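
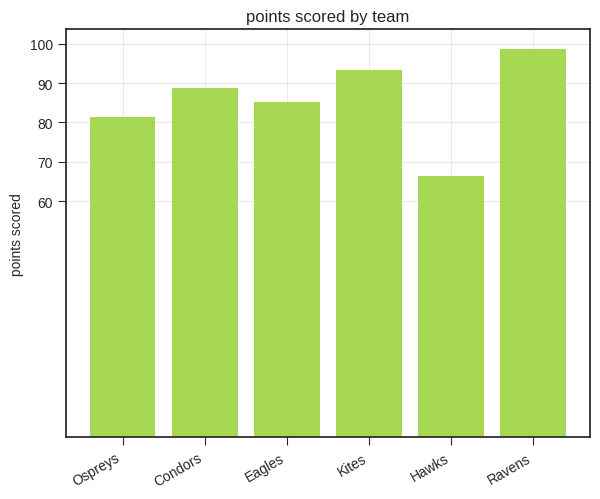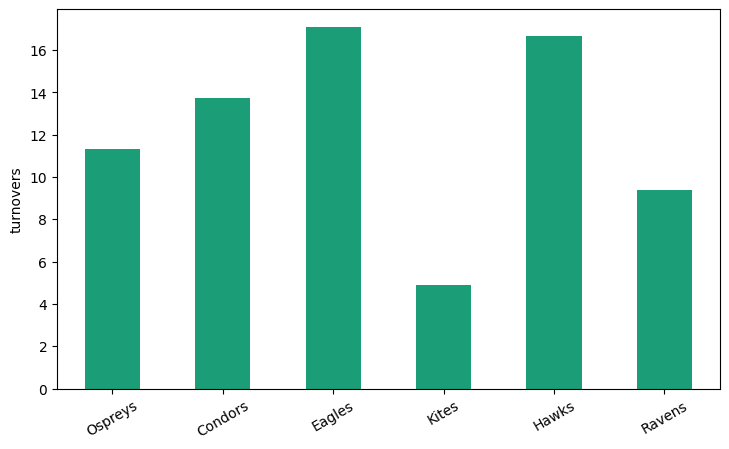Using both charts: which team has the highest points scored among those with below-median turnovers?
Chart 2 median turnovers ≈ 12; below-median teams: Ospreys, Kites, Ravens. Among those, Ravens has the highest points scored (≈ 100).

Ravens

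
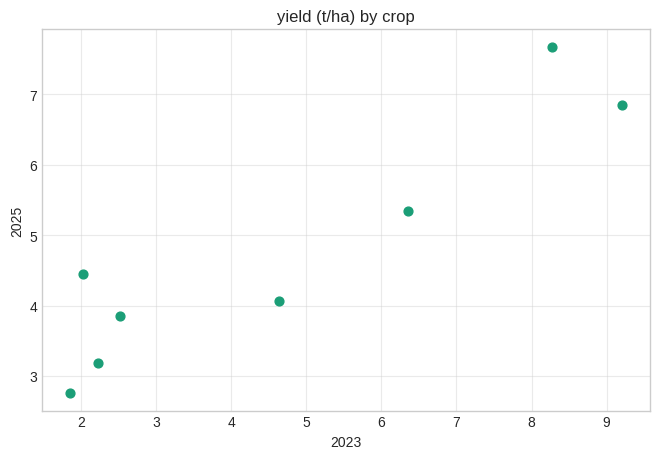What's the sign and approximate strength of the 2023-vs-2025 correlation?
Points are positively correlated; strong (|r| ≈ 0.9).

positive, strong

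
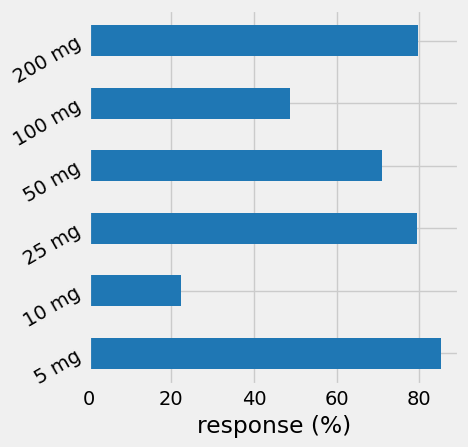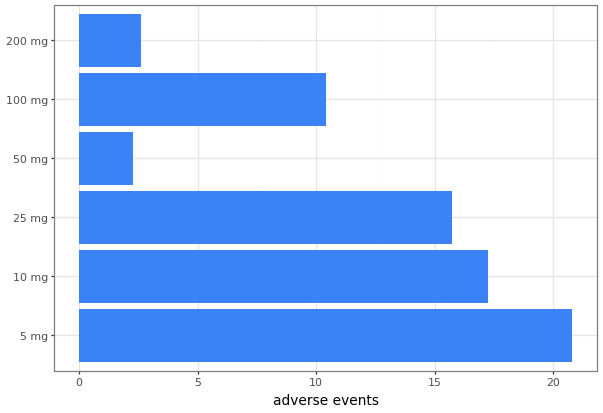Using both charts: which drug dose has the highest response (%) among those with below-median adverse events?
Chart 2 median adverse events ≈ 14; below-median drug doses: 50 mg, 100 mg, 200 mg. Among those, 200 mg has the highest response (%) (≈ 80).

200 mg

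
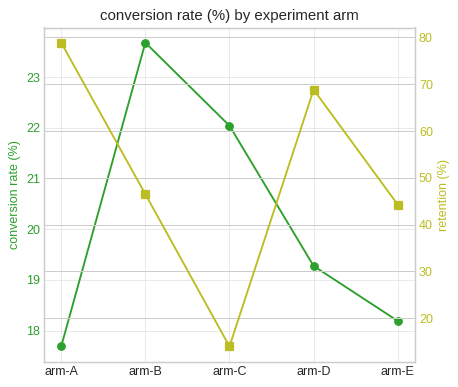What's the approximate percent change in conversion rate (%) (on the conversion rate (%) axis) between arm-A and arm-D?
arm-A ≈ 17.5, arm-D ≈ 19.5; (19.5 − 17.5) / 17.5 ≈ +11.4%.

≈ +11.4%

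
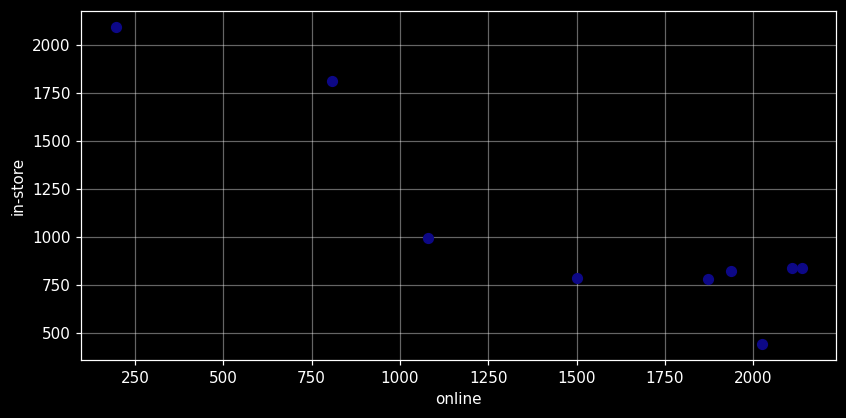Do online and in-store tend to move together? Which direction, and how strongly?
Points are negatively correlated; strong (|r| ≈ 0.9).

negative, strong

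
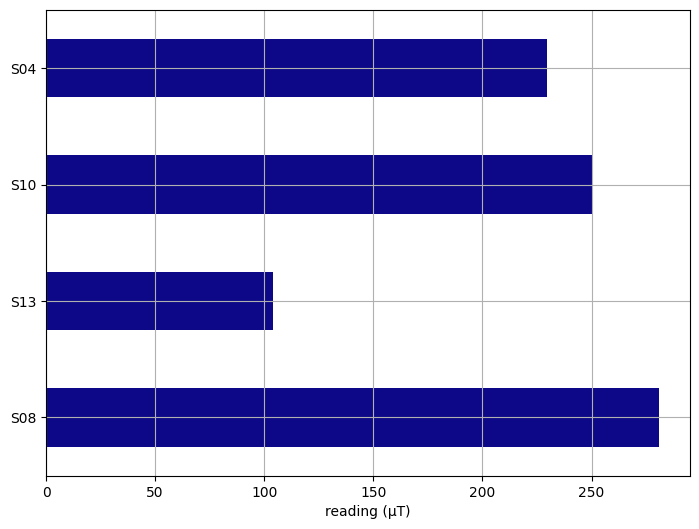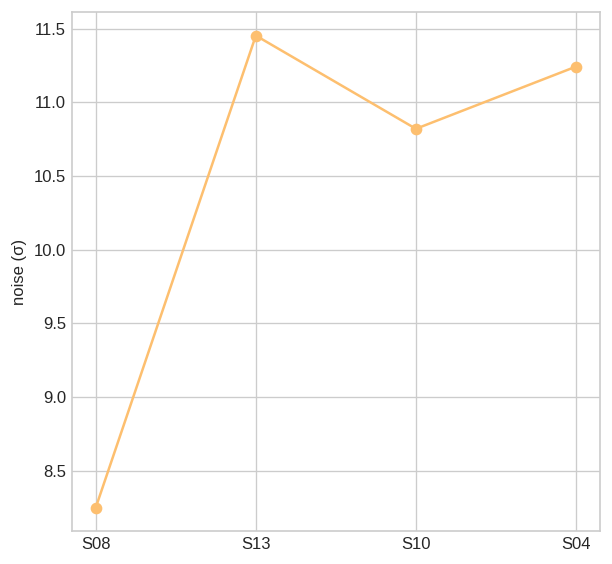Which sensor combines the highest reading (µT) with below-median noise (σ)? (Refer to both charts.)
Chart 2 median noise (σ) ≈ 12; below-median sensors: S08, S10. Among those, S08 has the highest reading (µT) (≈ 300).

S08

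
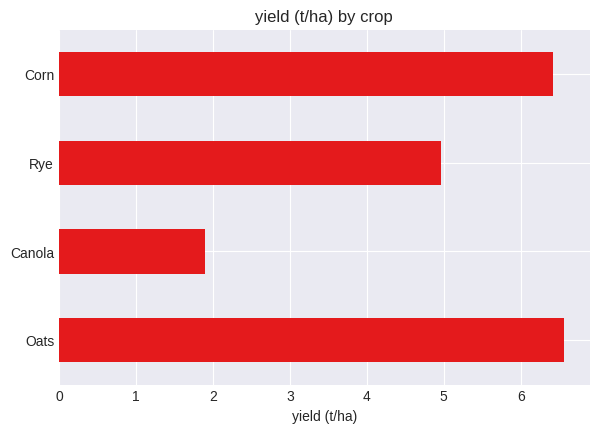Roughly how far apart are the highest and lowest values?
Max Oats ≈ 7, min Canola ≈ 2; range ≈ 5.

≈ 5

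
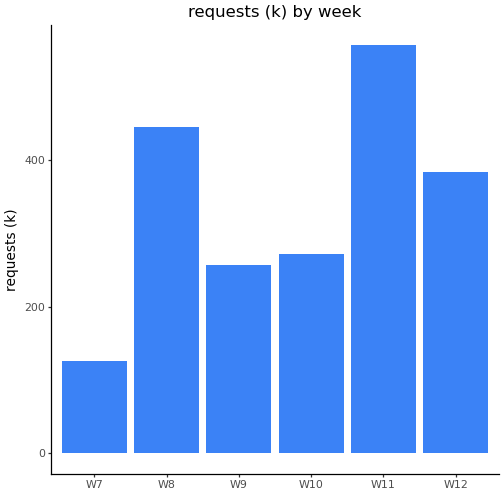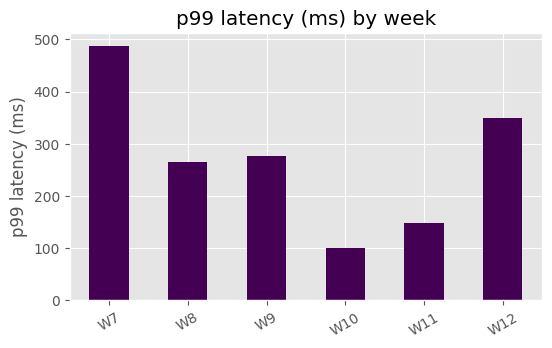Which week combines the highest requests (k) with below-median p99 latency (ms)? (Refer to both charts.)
W11

Chart 2 median p99 latency (ms) ≈ 250; below-median weeks: W8, W10, W11. Among those, W11 has the highest requests (k) (≈ 600).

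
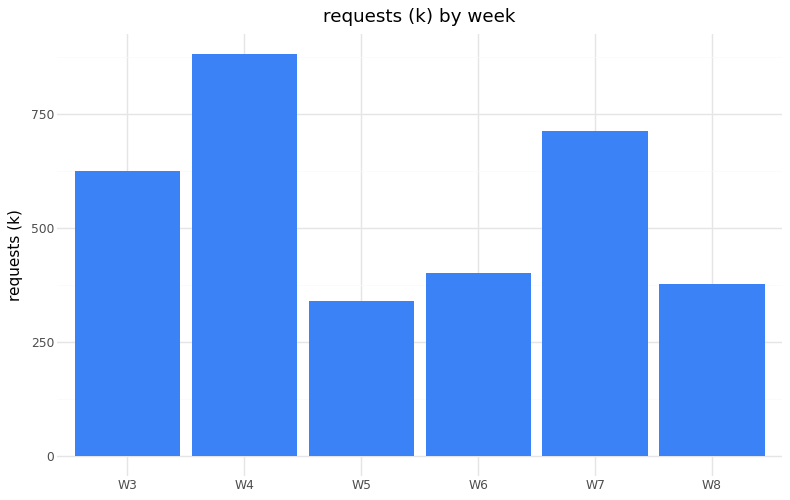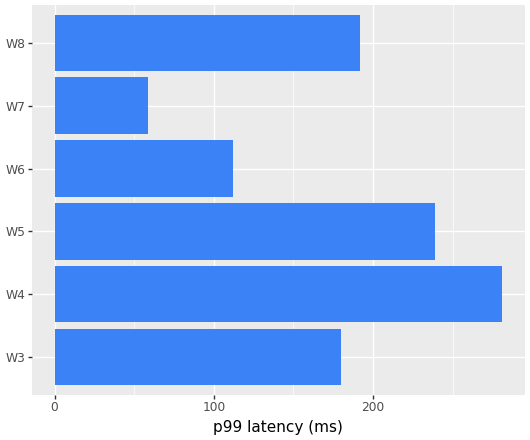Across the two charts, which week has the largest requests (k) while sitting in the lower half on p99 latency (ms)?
W7

Chart 2 median p99 latency (ms) ≈ 200; below-median weeks: W3, W6, W7. Among those, W7 has the highest requests (k) (≈ 700).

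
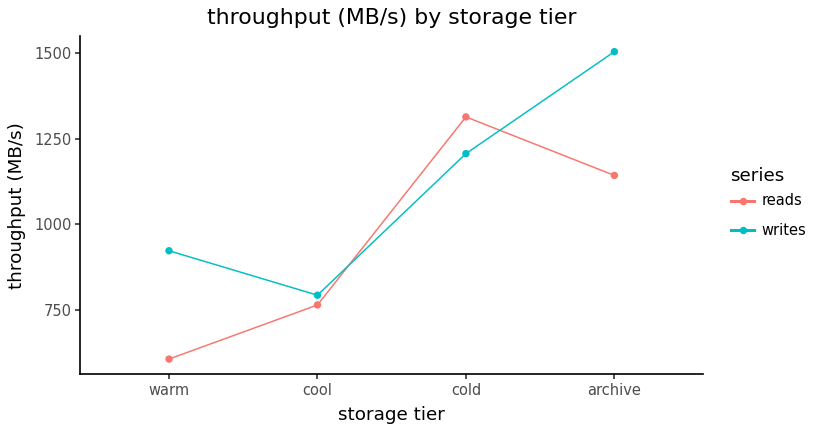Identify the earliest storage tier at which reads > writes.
cool: reads ≈ 800 vs writes ≈ 800 (not yet); cold: reads ≈ 1300 vs writes ≈ 1200 (first crossover).

cold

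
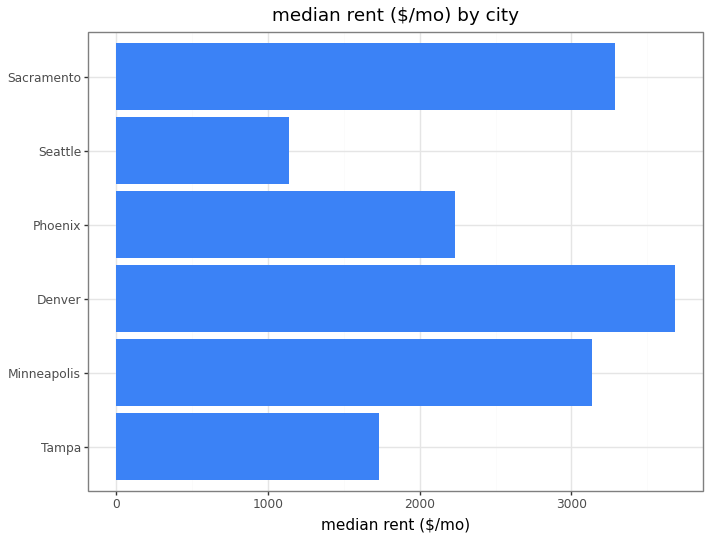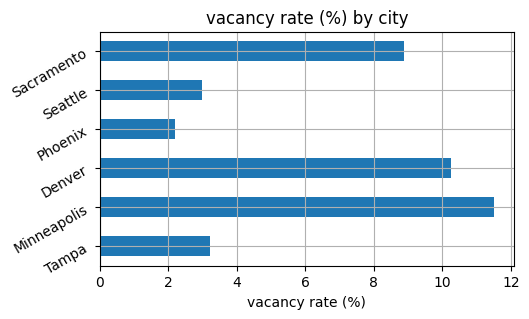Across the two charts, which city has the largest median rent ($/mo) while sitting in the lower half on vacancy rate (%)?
Chart 2 median vacancy rate (%) ≈ 6; below-median cities: Tampa, Phoenix, Seattle. Among those, Phoenix has the highest median rent ($/mo) (≈ 2000).

Phoenix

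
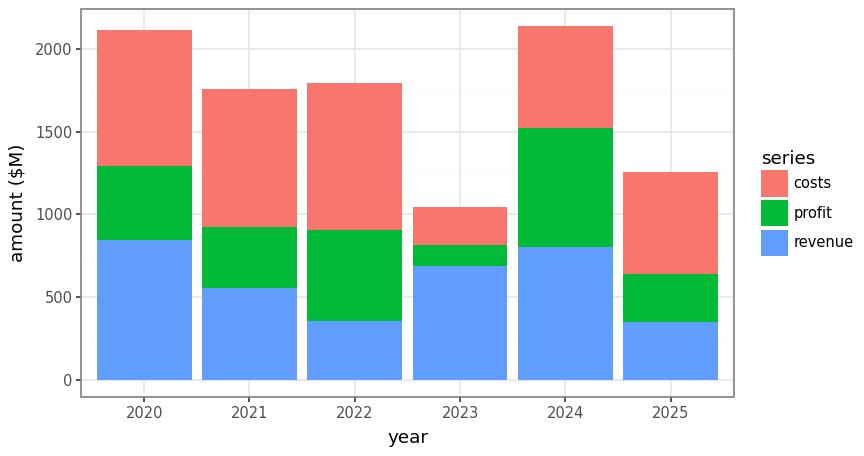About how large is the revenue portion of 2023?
≈ 600

revenue top ≈ 600, bottom ≈ 0; segment ≈ 600.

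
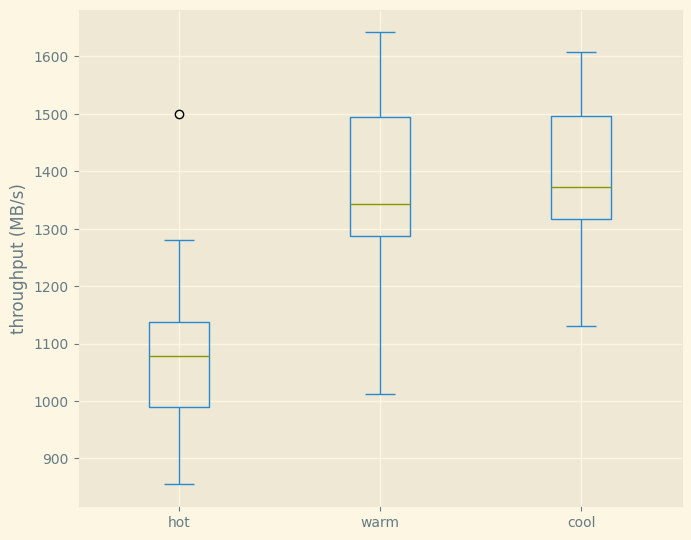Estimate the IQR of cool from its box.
≈ 200

Q3 ≈ 1500, Q1 ≈ 1300; IQR ≈ 200.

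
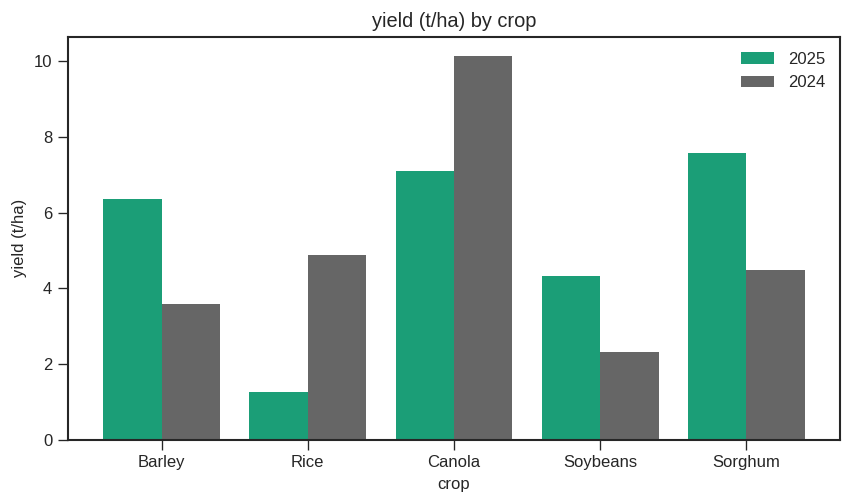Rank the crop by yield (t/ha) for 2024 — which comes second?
Rice

Top 3 for 2024: Canola ≈ 10, Rice ≈ 5, Sorghum ≈ 4.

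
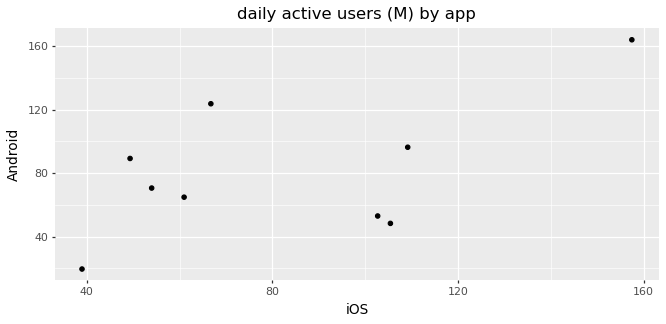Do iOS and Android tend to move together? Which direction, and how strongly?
Points are positively correlated; moderate (|r| ≈ 0.6).

positive, moderate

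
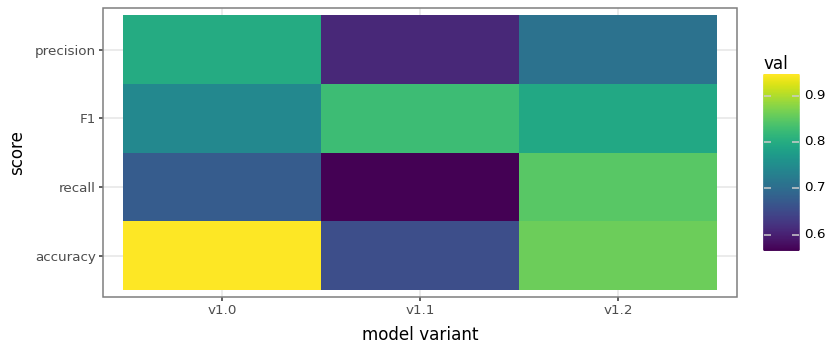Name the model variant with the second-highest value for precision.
v1.2

Top 3 for precision: v1.0 ≈ 0.80, v1.2 ≈ 0.70, v1.1 ≈ 0.60.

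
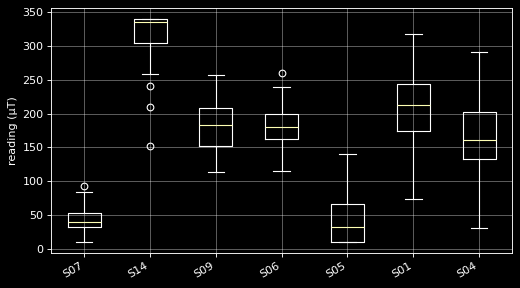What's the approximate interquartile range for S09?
Q3 ≈ 200, Q1 ≈ 150; IQR ≈ 50.

≈ 50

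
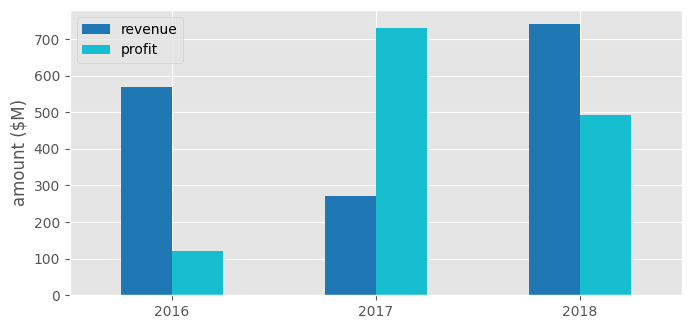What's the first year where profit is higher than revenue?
2016: profit ≈ 100 vs revenue ≈ 600 (not yet); 2017: profit ≈ 700 vs revenue ≈ 300 (first crossover).

2017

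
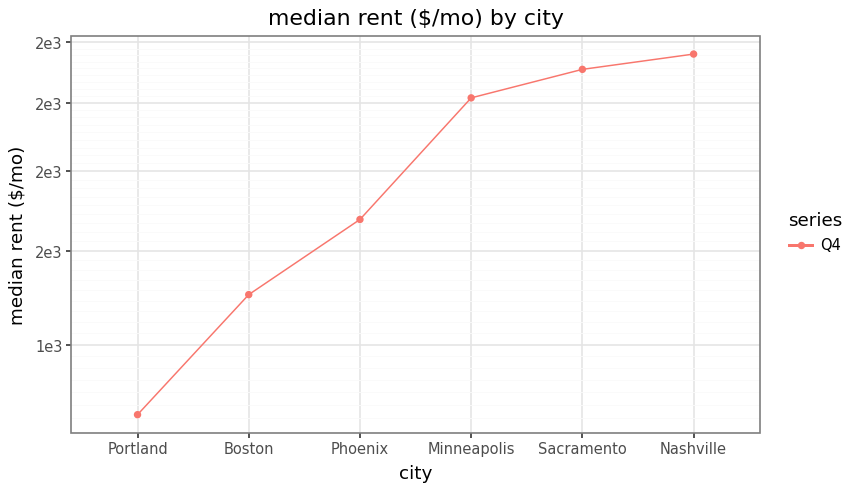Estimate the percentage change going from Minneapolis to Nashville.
Minneapolis ≈ 2000, Nashville ≈ 2200; (2200 − 2000) / 2000 ≈ +10%.

≈ +10%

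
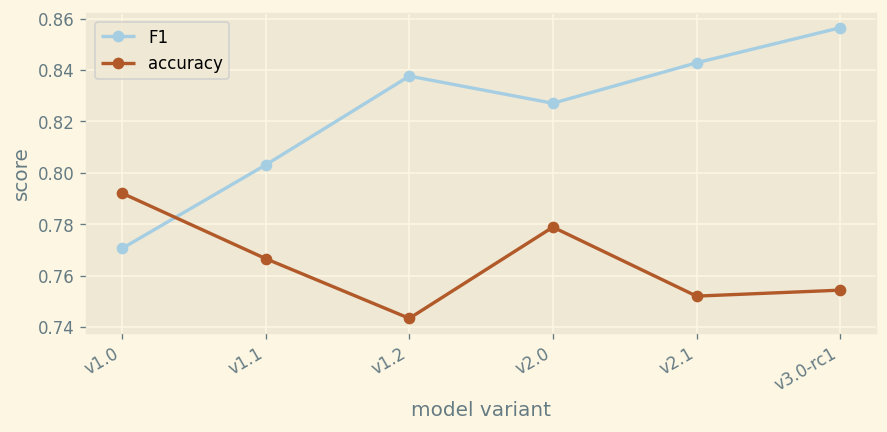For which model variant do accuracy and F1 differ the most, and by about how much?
v3.0-rc1: accuracy ≈ 0.75, F1 ≈ 0.86 → gap ≈ 0.11. Next-largest (v1.2) is only ≈ 0.10.

v3.0-rc1, ≈ 0.11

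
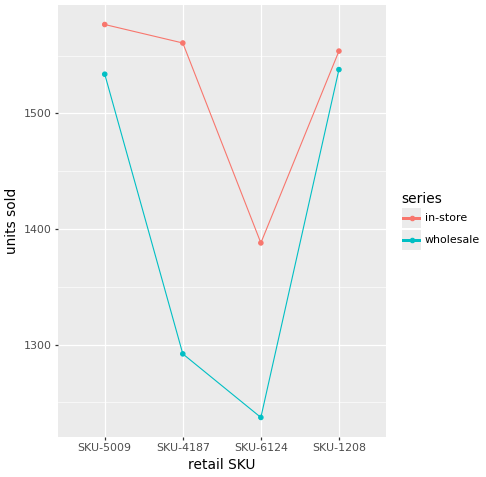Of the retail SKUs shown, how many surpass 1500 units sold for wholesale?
2

Above 1500: SKU-5009, SKU-1208.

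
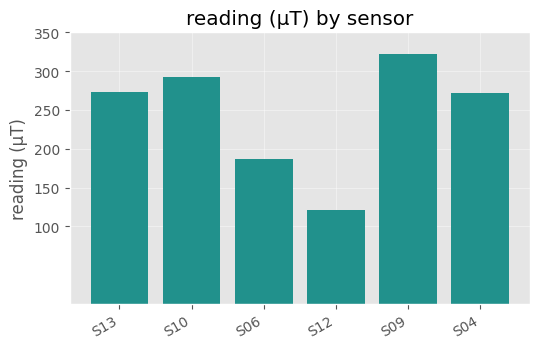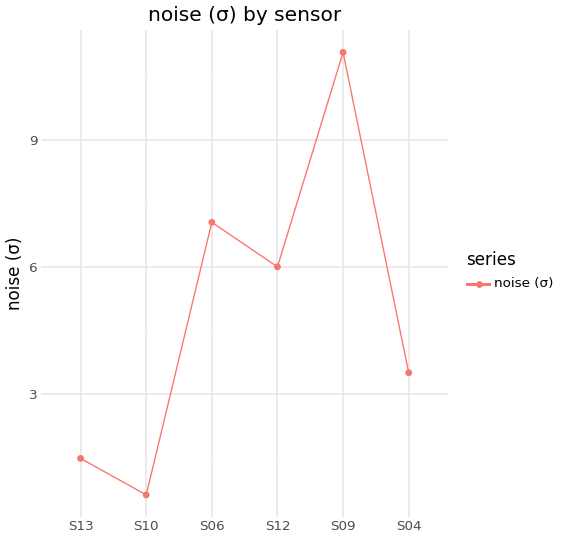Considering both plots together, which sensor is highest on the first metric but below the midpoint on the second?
S10

Chart 2 median noise (σ) ≈ 4; below-median sensors: S13, S10, S04. Among those, S10 has the highest reading (µT) (≈ 300).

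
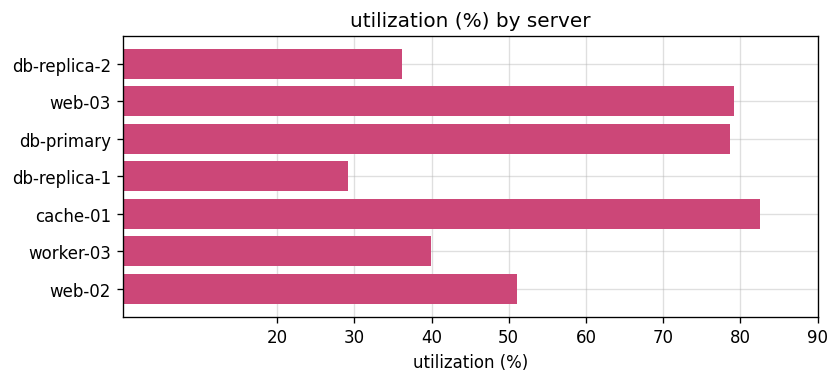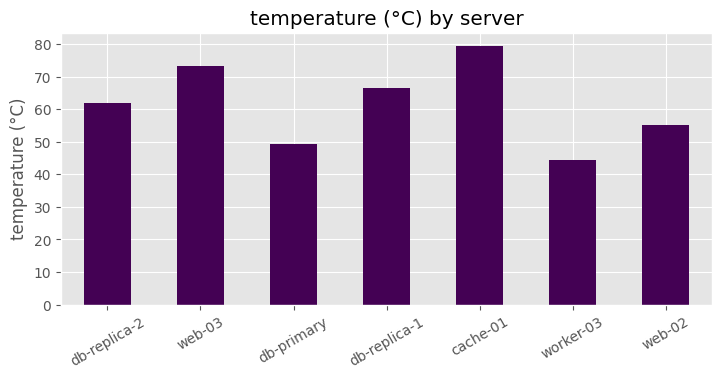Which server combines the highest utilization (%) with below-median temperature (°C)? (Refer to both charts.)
Chart 2 median temperature (°C) ≈ 60; below-median servers: db-primary, worker-03, web-02. Among those, db-primary has the highest utilization (%) (≈ 80).

db-primary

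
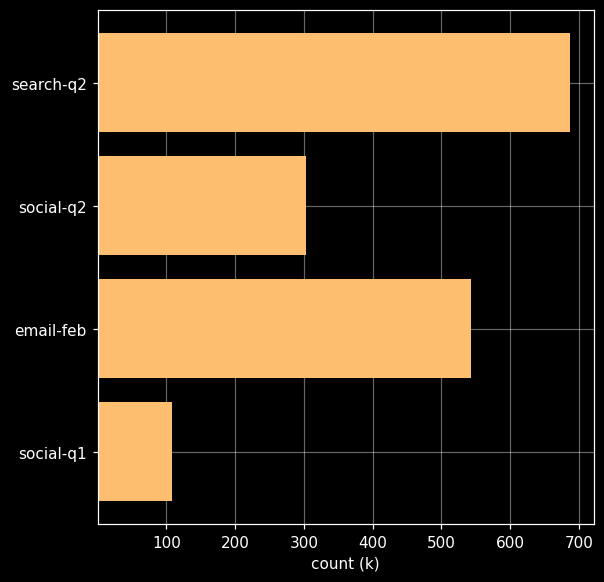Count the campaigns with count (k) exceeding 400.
2

Above 400: search-q2, email-feb.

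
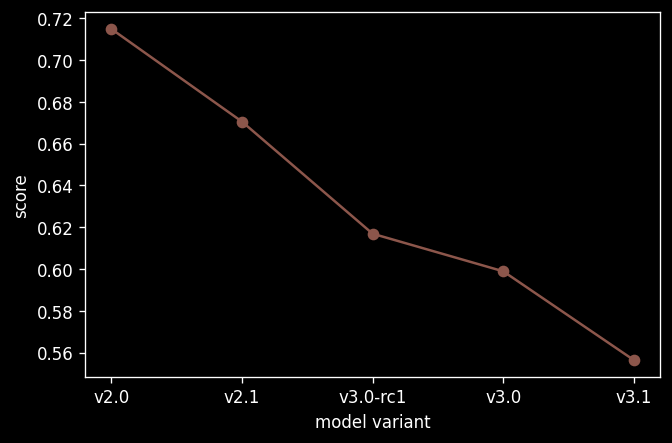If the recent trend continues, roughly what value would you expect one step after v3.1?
Last three: 0.62, 0.60, 0.56 → slope ≈ -0.03/step → next ≈ 0.53.

≈ 0.53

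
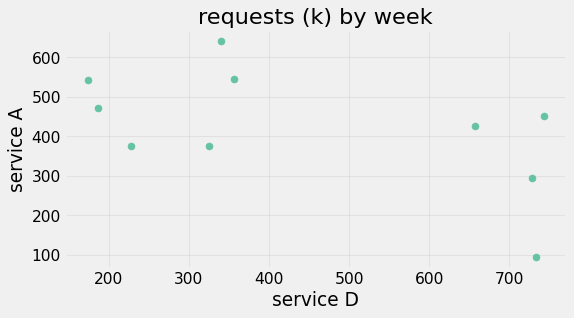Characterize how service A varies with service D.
Points are negatively correlated; moderate (|r| ≈ 0.6).

negative, moderate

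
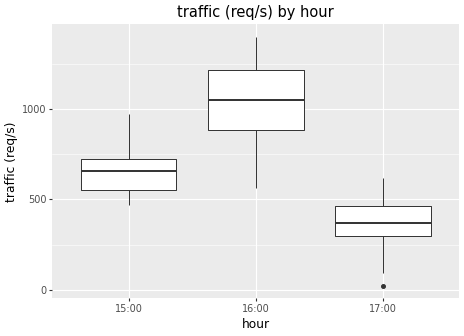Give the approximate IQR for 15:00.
≈ 200

Q3 ≈ 700, Q1 ≈ 500; IQR ≈ 200.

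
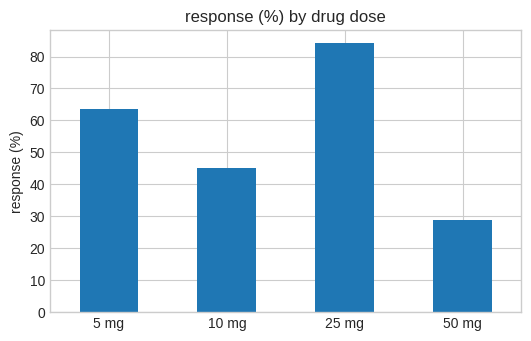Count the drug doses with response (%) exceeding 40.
Above 40: 5 mg, 10 mg, 25 mg.

3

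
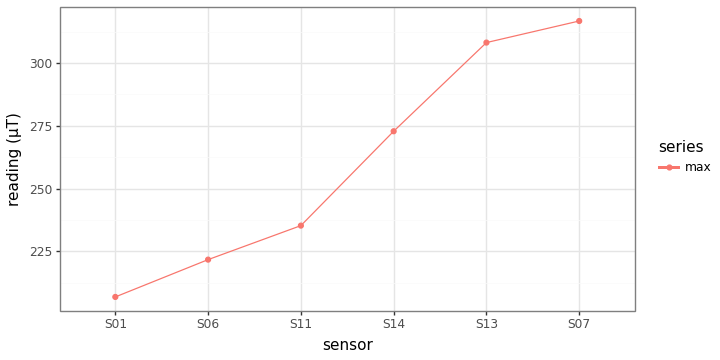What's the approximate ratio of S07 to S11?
S07 ≈ 320, S11 ≈ 240; 320/240 ≈ 1.33.

≈ 1.33×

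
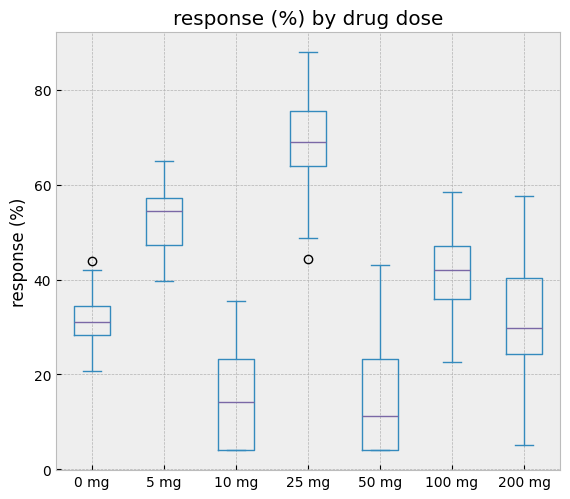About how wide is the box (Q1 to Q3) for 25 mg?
Q3 ≈ 75, Q1 ≈ 65; IQR ≈ 10.

≈ 10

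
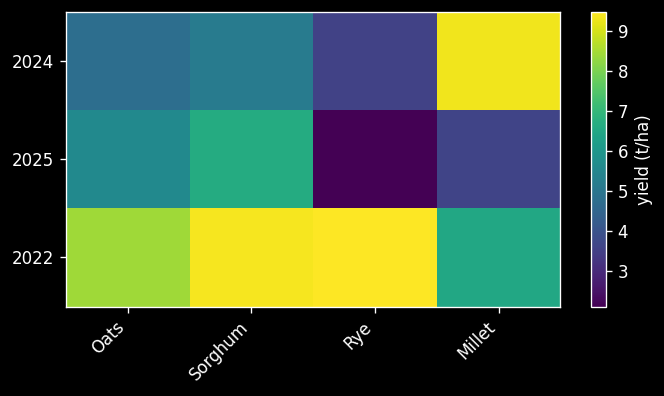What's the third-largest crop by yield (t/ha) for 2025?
Millet

Top 4 for 2025: Sorghum ≈ 7, Oats ≈ 6, Millet ≈ 4, Rye ≈ 2.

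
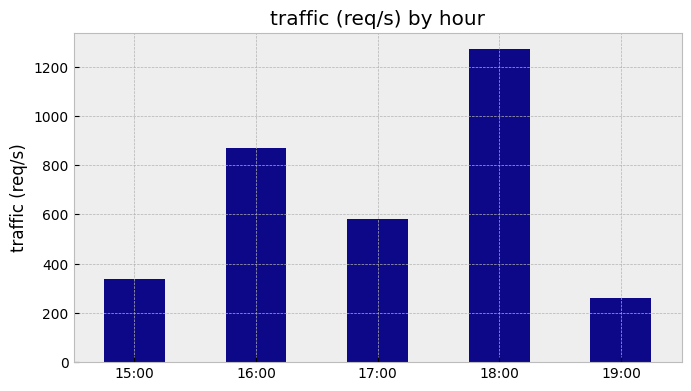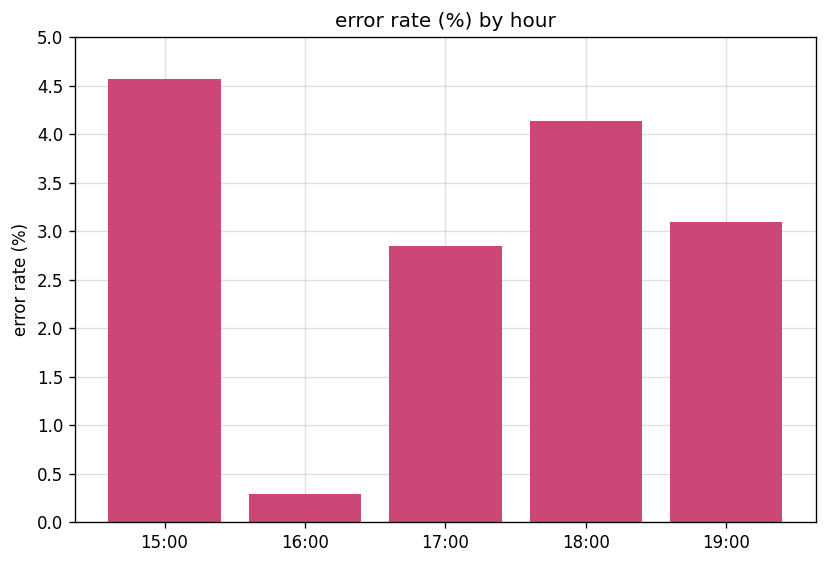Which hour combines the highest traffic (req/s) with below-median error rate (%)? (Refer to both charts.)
Chart 2 median error rate (%) ≈ 3; below-median hours: 16:00, 17:00. Among those, 16:00 has the highest traffic (req/s) (≈ 800).

16:00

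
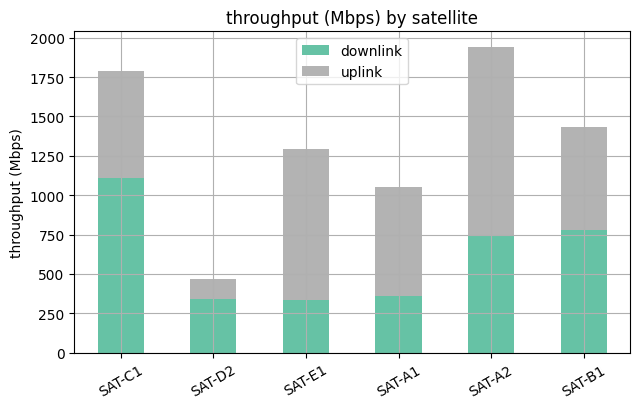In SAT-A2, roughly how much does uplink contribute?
≈ 1200

uplink top ≈ 2000, bottom ≈ 800; segment ≈ 1200.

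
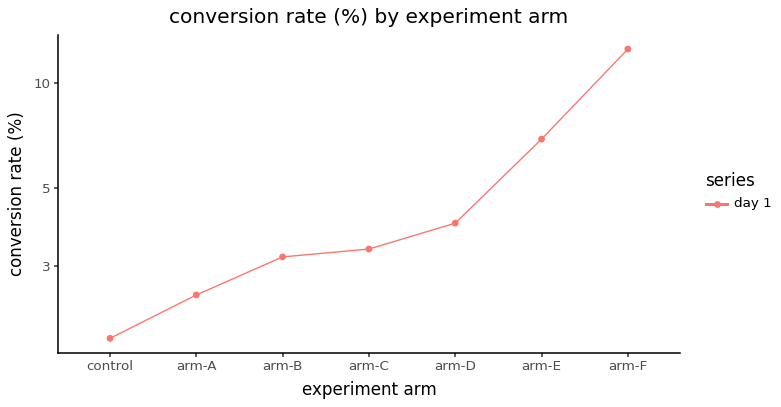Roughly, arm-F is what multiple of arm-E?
≈ 1.71×

arm-F ≈ 12, arm-E ≈ 7; 12/7 ≈ 1.71.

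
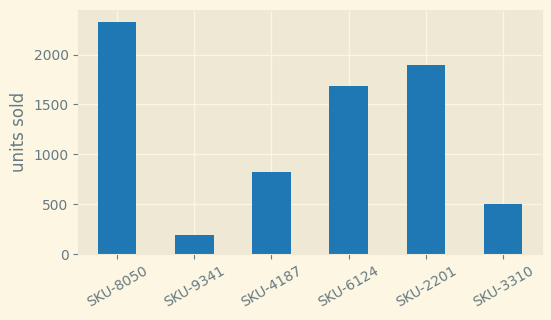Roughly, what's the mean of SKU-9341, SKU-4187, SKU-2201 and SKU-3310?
≈ 850

(200 + 800 + 1800 + 600) / 4 ≈ 850.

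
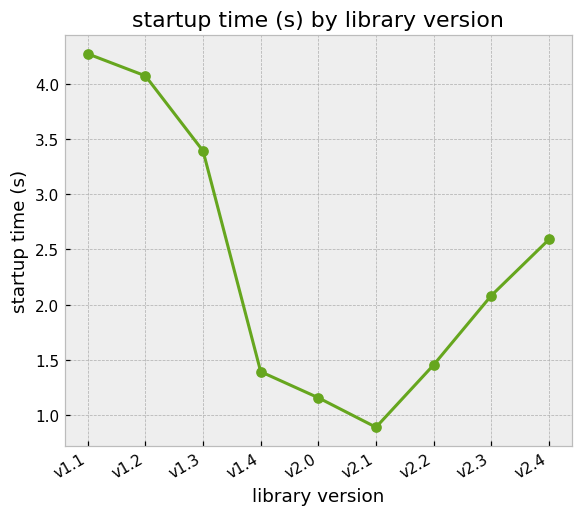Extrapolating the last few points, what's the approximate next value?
≈ 3

Last three: 1.5, 2.0, 2.5 → slope ≈ 0.5/step → next ≈ 3.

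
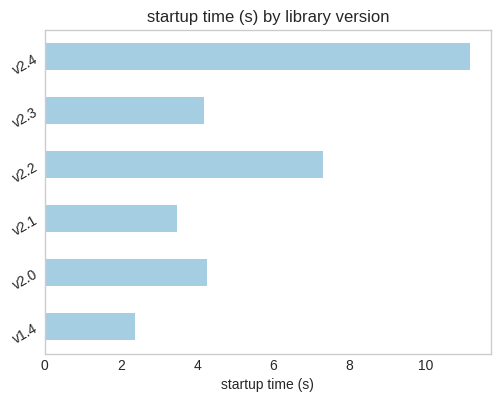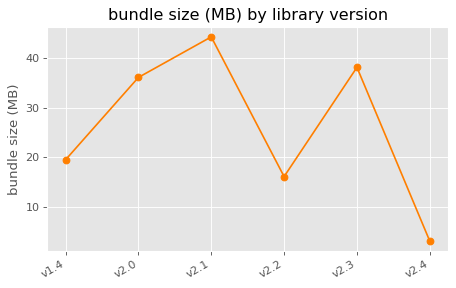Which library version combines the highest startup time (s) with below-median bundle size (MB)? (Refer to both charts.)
Chart 2 median bundle size (MB) ≈ 30; below-median library versions: v1.4, v2.2, v2.4. Among those, v2.4 has the highest startup time (s) (≈ 12).

v2.4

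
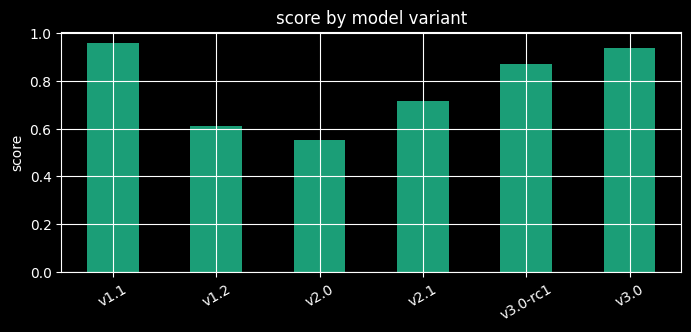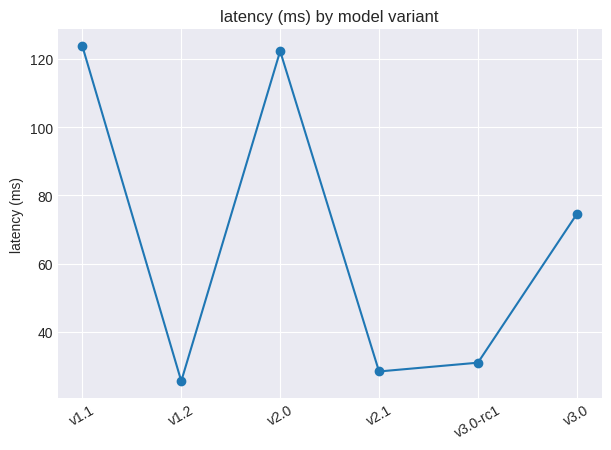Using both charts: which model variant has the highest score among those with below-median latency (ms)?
Chart 2 median latency (ms) ≈ 60; below-median model variants: v1.2, v2.1, v3.0-rc1. Among those, v3.0-rc1 has the highest score (≈ 0.9).

v3.0-rc1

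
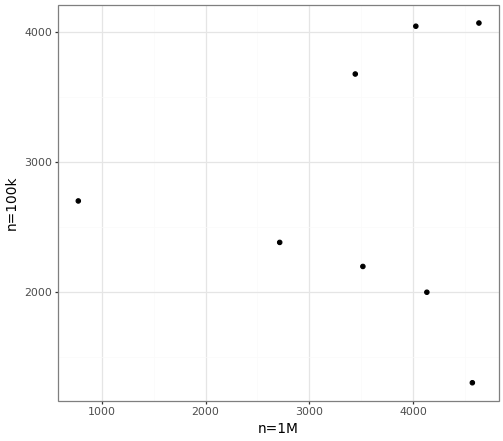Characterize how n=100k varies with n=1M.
Points are roughly uncorrelated; weak (|r| ≈ 0.1).

no clear correlation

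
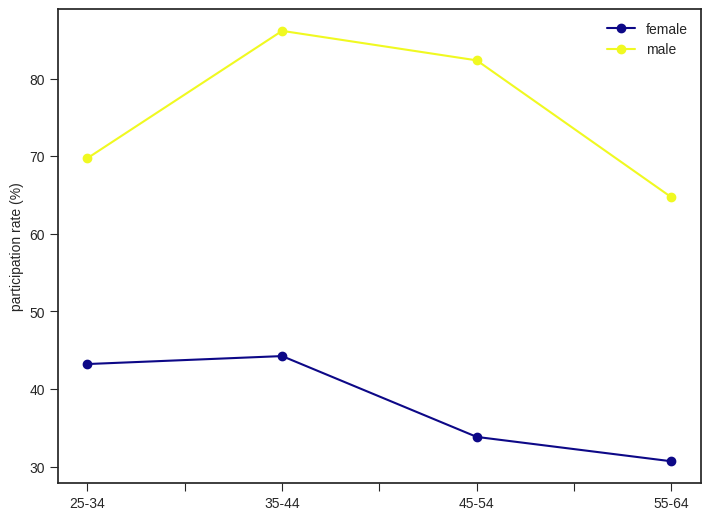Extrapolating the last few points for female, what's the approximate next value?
≈ 22.5

Last three: 45, 35, 30 → slope ≈ -7.5/step → next ≈ 22.5.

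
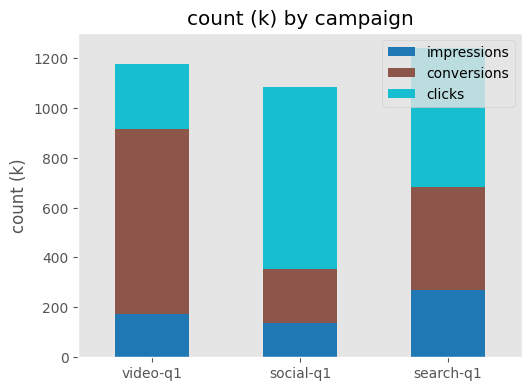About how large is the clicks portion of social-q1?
clicks top ≈ 1000, bottom ≈ 400; segment ≈ 600.

≈ 600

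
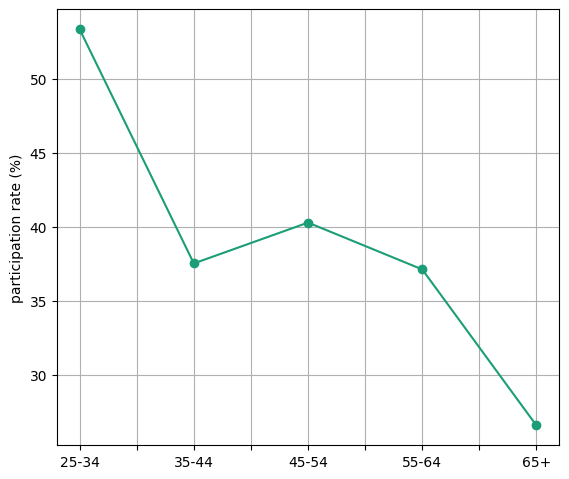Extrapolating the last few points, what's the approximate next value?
Last three: 40, 35, 25 → slope ≈ -7.5/step → next ≈ 17.5.

≈ 17.5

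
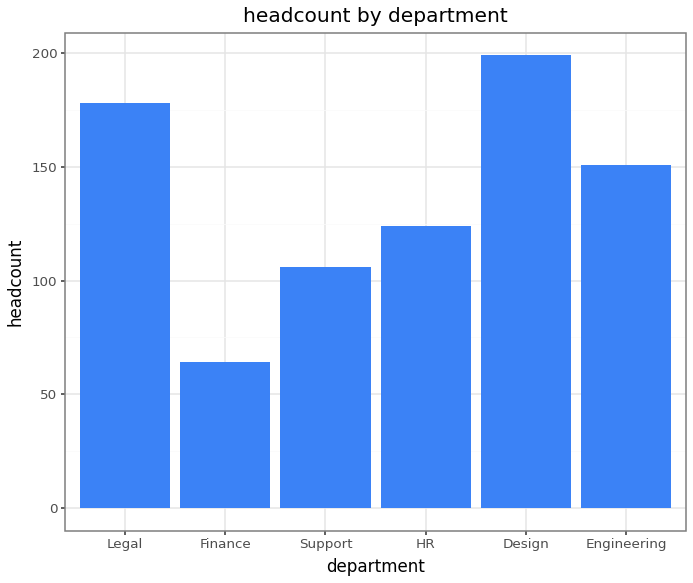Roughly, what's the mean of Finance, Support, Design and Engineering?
(60 + 100 + 200 + 160) / 4 ≈ 130.

≈ 130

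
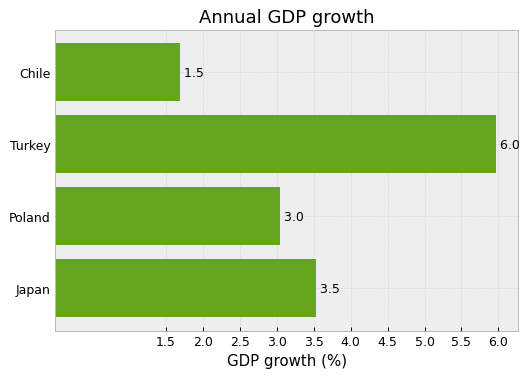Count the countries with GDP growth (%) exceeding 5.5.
1

Above 5.5: Turkey.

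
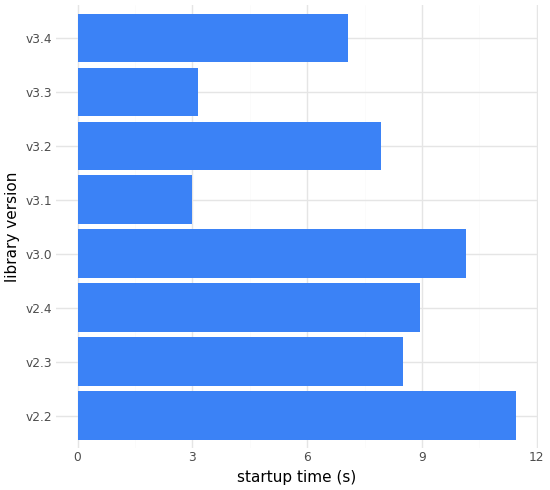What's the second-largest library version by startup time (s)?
Top 3: v2.2 ≈ 11, v3.0 ≈ 10, v2.4 ≈ 9.

v3.0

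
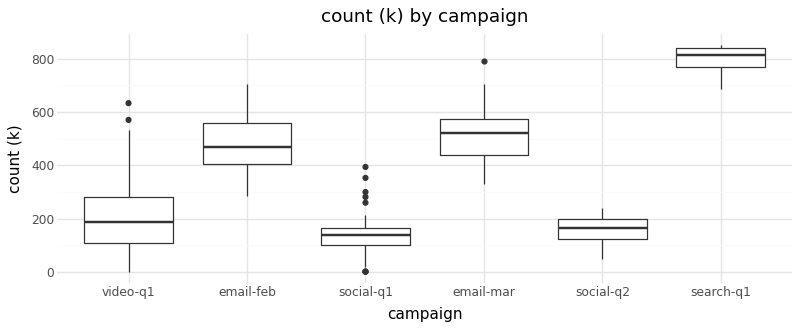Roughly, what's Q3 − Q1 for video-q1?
Q3 ≈ 300, Q1 ≈ 100; IQR ≈ 200.

≈ 200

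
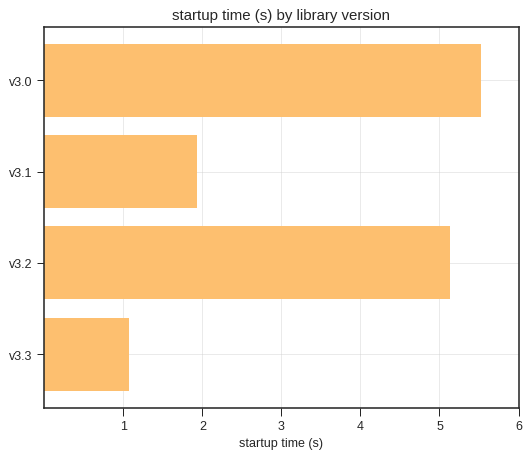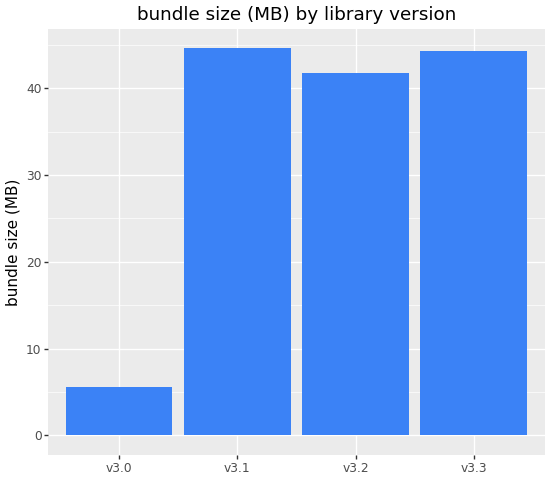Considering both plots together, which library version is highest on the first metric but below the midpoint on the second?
Chart 2 median bundle size (MB) ≈ 45; below-median library versions: v3.0, v3.2. Among those, v3.0 has the highest startup time (s) (≈ 6).

v3.0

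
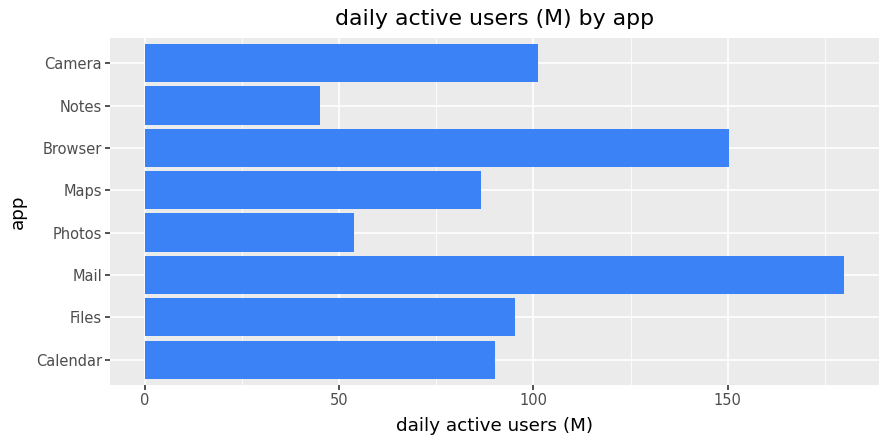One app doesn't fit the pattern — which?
Mail

Mail ≈ 180; the rest sit between ≈ 40 and ≈ 160.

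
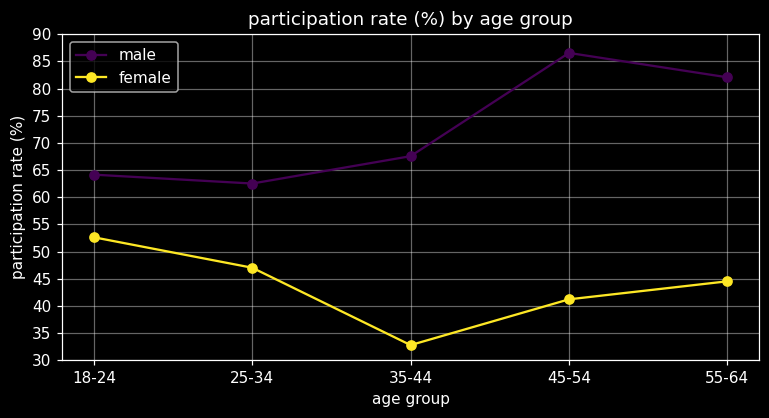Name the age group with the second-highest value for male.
Top 3 for male: 45-54 ≈ 85, 55-64 ≈ 80, 35-44 ≈ 70.

55-64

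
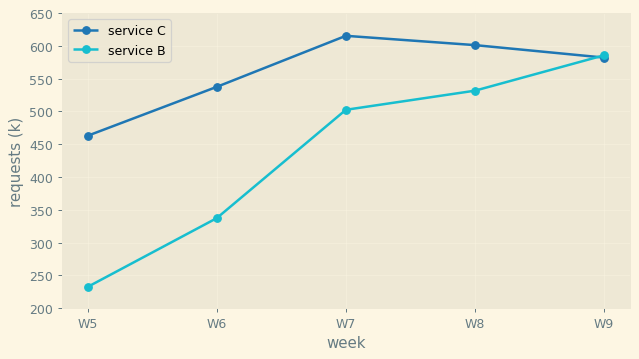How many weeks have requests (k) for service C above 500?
4

Above 500: W6, W7, W8, W9.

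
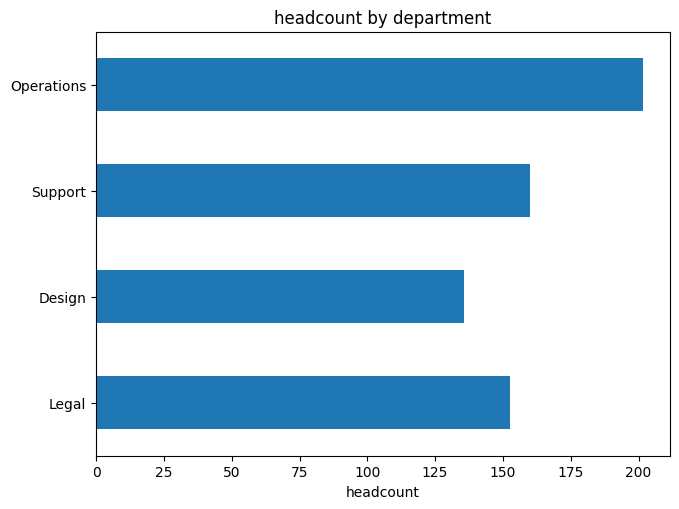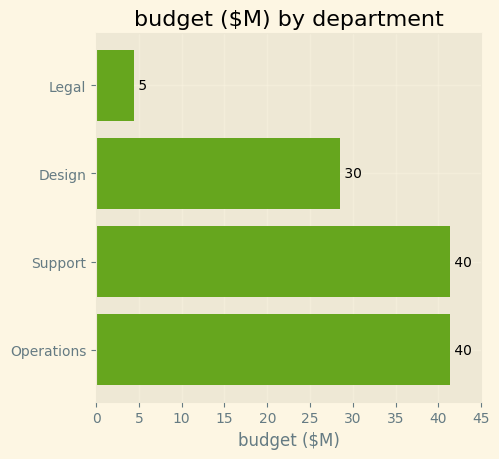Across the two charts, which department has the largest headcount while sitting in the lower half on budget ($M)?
Chart 2 median budget ($M) ≈ 35; below-median departments: Legal, Design. Among those, Legal has the highest headcount (≈ 160).

Legal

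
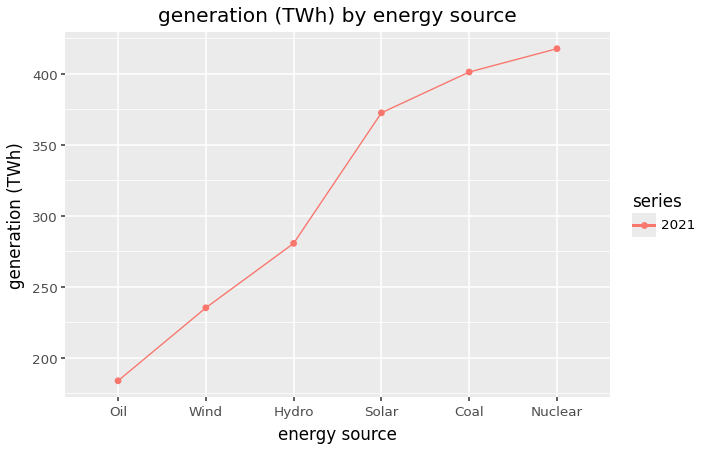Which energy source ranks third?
Solar

Top 4: Nuclear ≈ 420, Coal ≈ 400, Solar ≈ 380, Hydro ≈ 280.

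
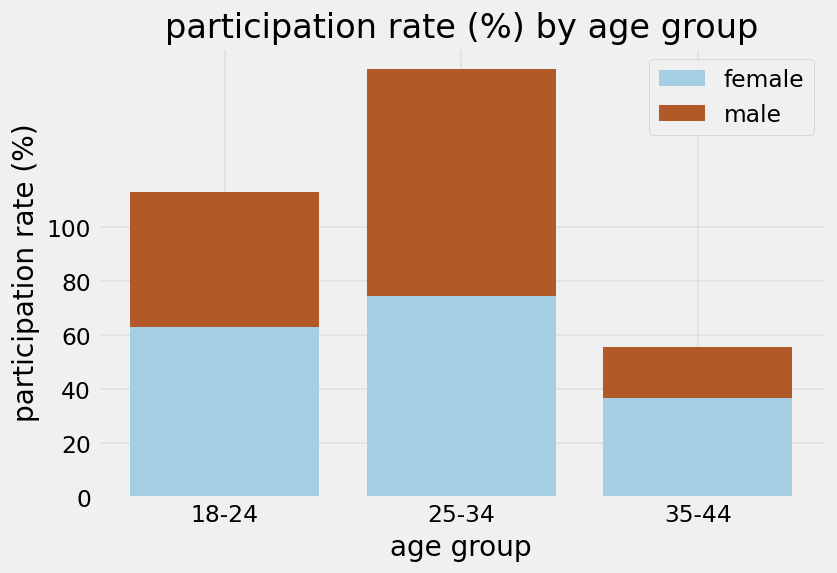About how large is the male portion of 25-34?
≈ 80

male top ≈ 160, bottom ≈ 80; segment ≈ 80.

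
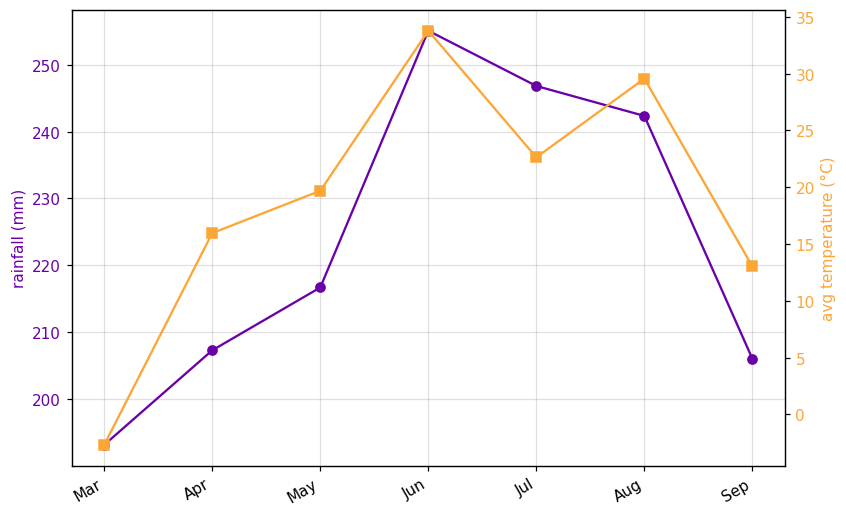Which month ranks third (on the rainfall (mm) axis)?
Top 4 (on the rainfall (mm) axis): Jun ≈ 260, Jul ≈ 250, Aug ≈ 240, May ≈ 220.

Aug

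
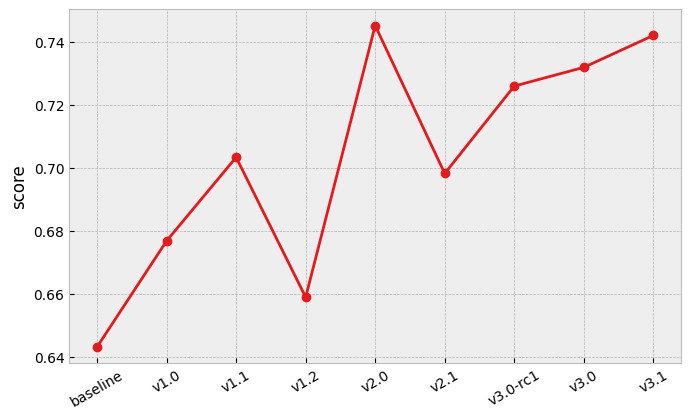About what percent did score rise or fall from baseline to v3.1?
baseline ≈ 0.64, v3.1 ≈ 0.74; (0.74 − 0.64) / 0.64 ≈ +15.6%.

≈ +15.6%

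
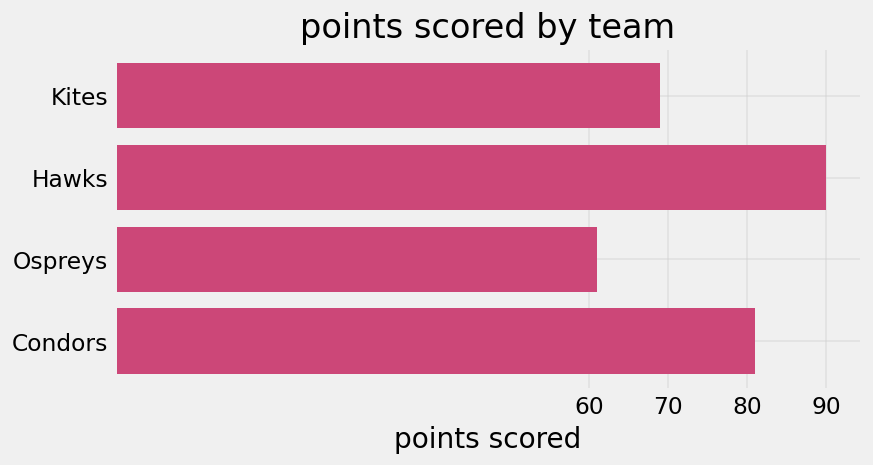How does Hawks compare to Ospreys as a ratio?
≈ 1.5×

Hawks ≈ 90, Ospreys ≈ 60; 90/60 ≈ 1.5.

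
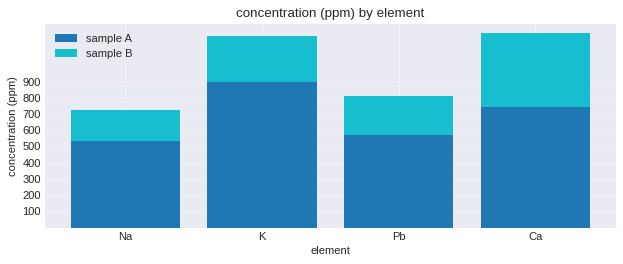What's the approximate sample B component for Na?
sample B top ≈ 700, bottom ≈ 500; segment ≈ 200.

≈ 200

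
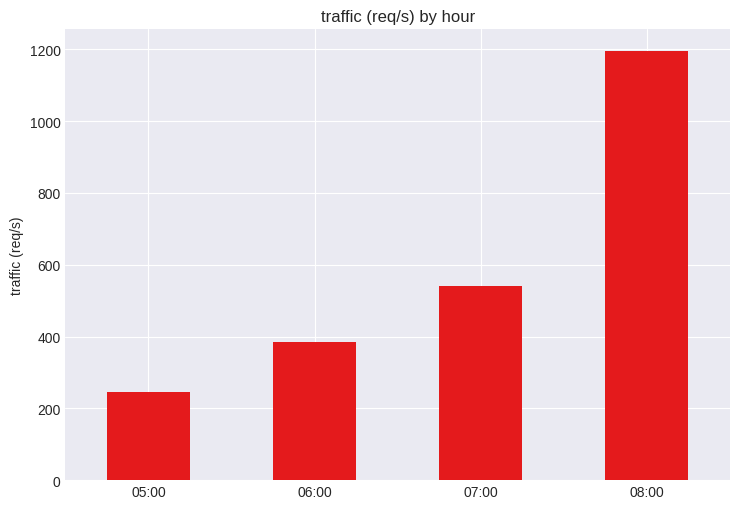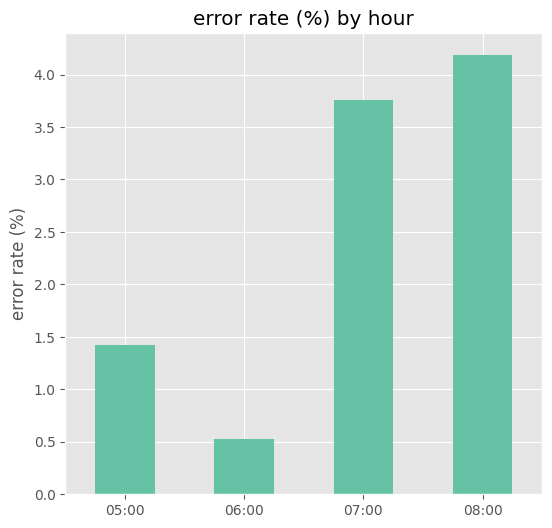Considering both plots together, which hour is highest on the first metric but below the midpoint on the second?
06:00

Chart 2 median error rate (%) ≈ 2.5; below-median hours: 05:00, 06:00. Among those, 06:00 has the highest traffic (req/s) (≈ 400).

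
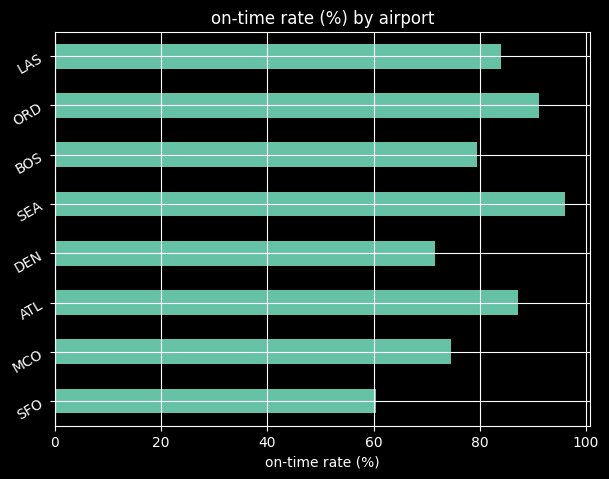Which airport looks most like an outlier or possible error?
SFO ≈ 60; the rest sit between ≈ 70 and ≈ 100.

SFO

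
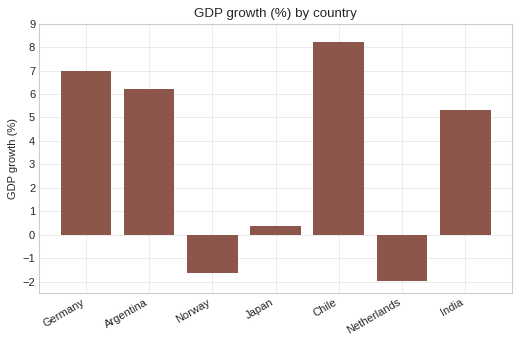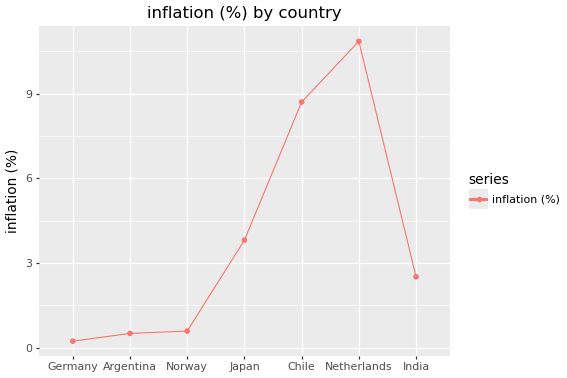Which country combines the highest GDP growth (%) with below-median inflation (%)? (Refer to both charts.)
Germany

Chart 2 median inflation (%) ≈ 3; below-median countries: Germany, Argentina, Norway. Among those, Germany has the highest GDP growth (%) (≈ 7).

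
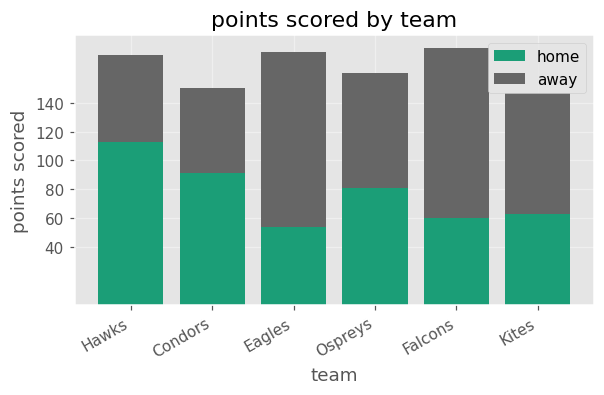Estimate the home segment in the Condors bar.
≈ 100

home top ≈ 100, bottom ≈ 0; segment ≈ 100.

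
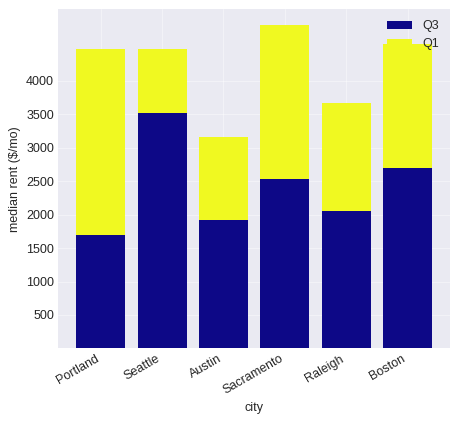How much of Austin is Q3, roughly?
≈ 2000

Q3 top ≈ 2000, bottom ≈ 0; segment ≈ 2000.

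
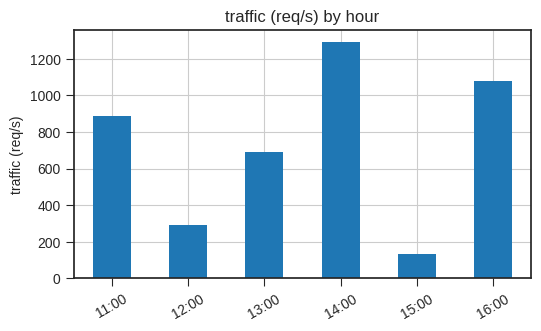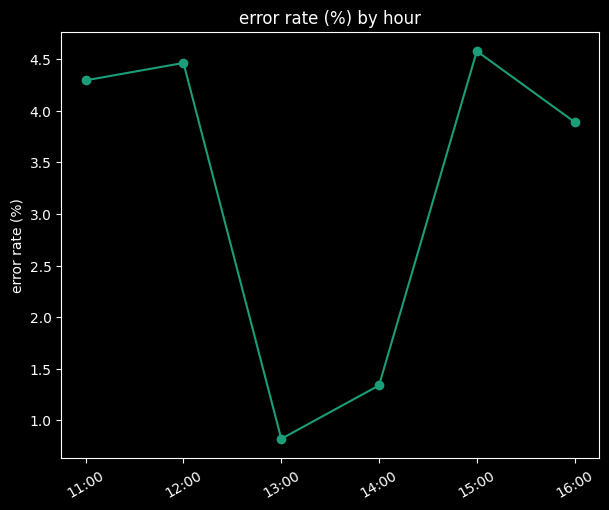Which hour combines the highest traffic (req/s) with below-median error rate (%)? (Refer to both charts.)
Chart 2 median error rate (%) ≈ 4; below-median hours: 13:00, 14:00, 16:00. Among those, 14:00 has the highest traffic (req/s) (≈ 1200).

14:00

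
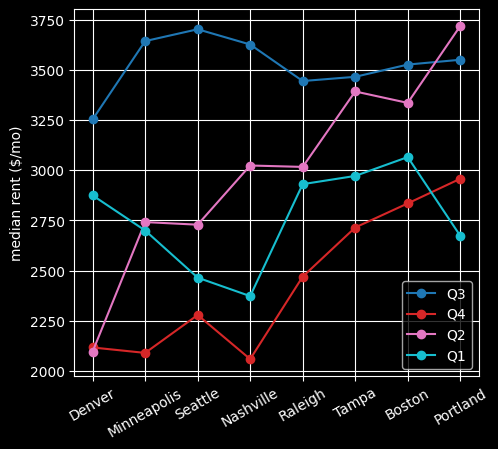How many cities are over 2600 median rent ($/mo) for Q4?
Above 2600: Tampa, Boston, Portland.

3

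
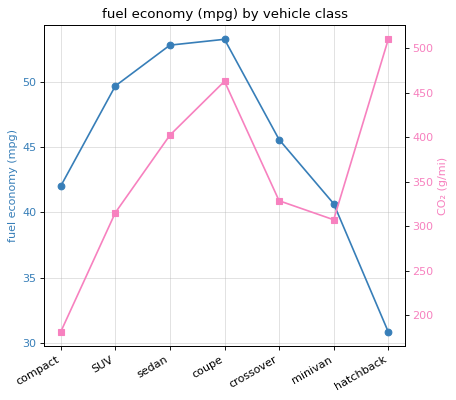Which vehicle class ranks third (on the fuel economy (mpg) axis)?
SUV

Top 4 (on the fuel economy (mpg) axis): coupe ≈ 54, sedan ≈ 52, SUV ≈ 50, crossover ≈ 46.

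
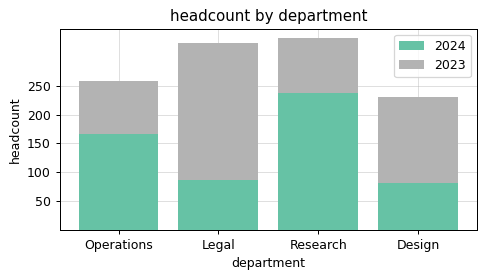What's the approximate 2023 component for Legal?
2023 top ≈ 300, bottom ≈ 100; segment ≈ 200.

≈ 200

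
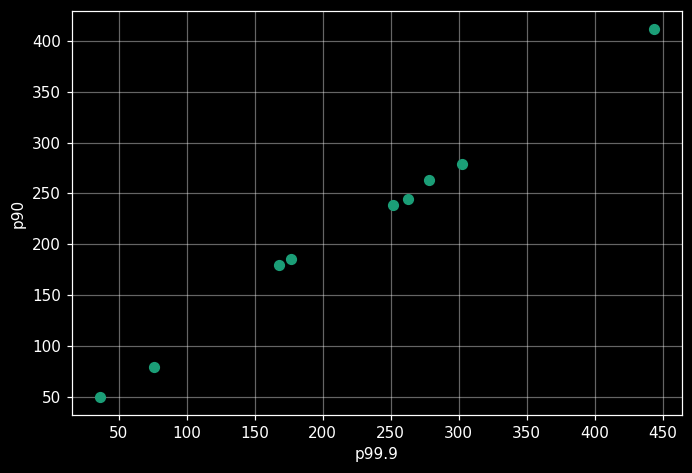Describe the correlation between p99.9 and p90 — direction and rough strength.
Points are positively correlated; strong (|r| ≈ 1.0).

positive, strong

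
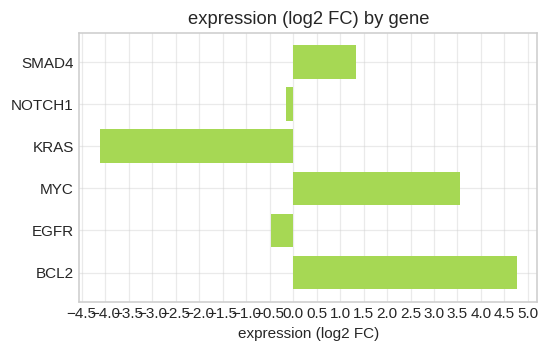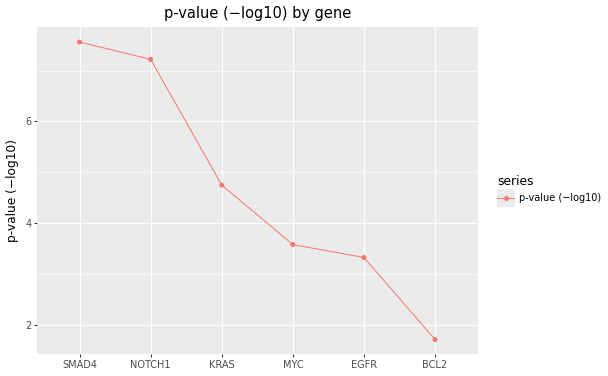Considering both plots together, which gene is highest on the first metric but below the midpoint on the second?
BCL2

Chart 2 median p-value (−log10) ≈ 4; below-median genes: MYC, EGFR, BCL2. Among those, BCL2 has the highest expression (log2 FC) (≈ 5).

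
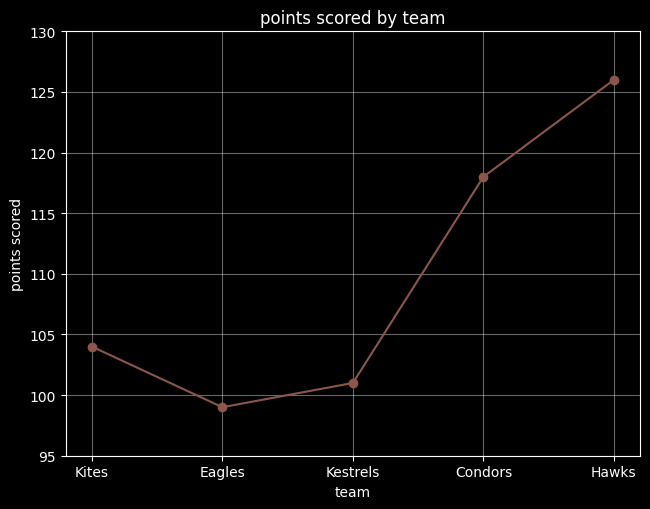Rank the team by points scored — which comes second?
Top 3: Hawks ≈ 125, Condors ≈ 120, Kites ≈ 105.

Condors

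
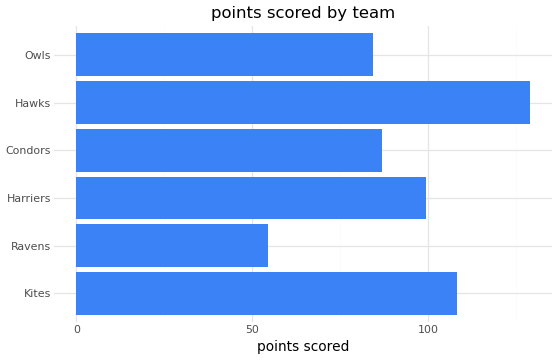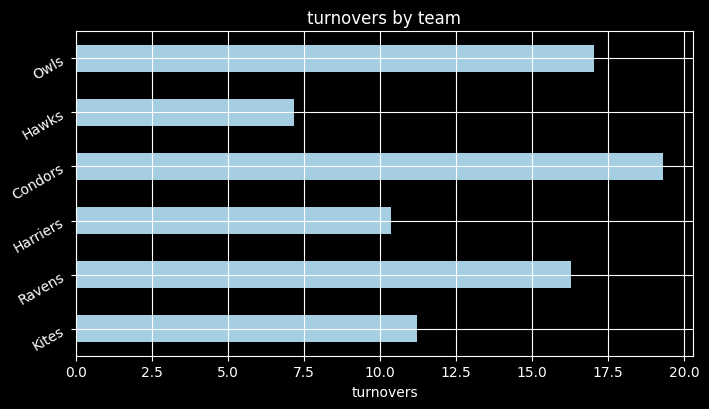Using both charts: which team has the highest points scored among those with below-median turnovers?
Hawks

Chart 2 median turnovers ≈ 14; below-median teams: Kites, Harriers, Hawks. Among those, Hawks has the highest points scored (≈ 120).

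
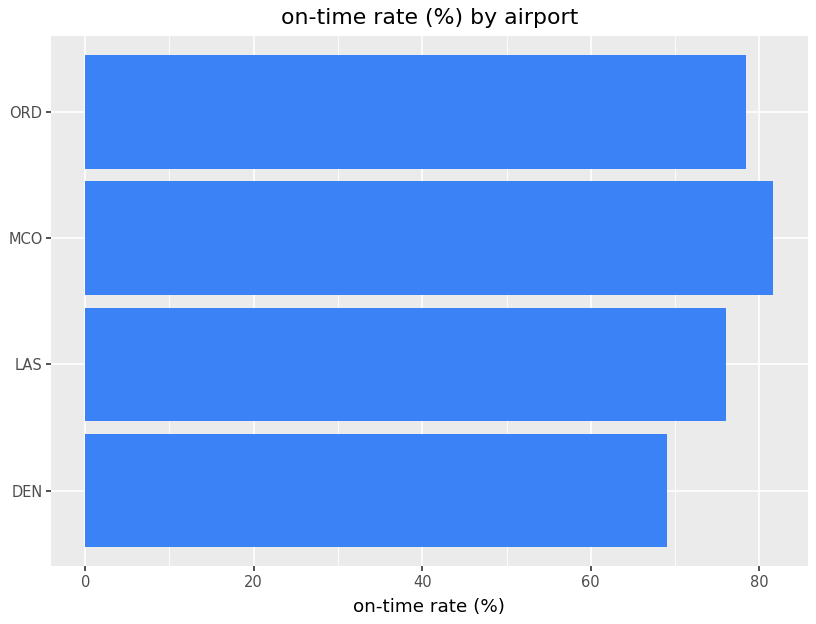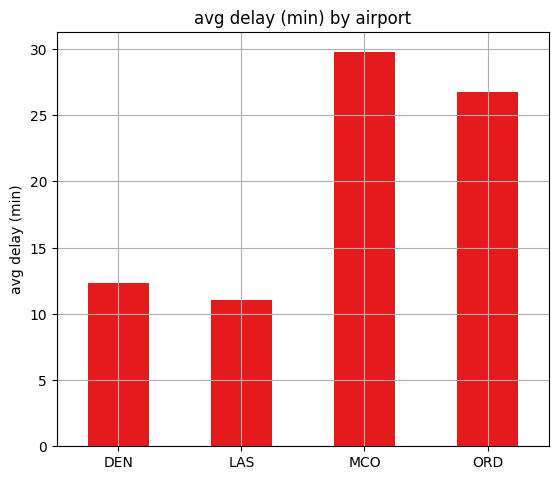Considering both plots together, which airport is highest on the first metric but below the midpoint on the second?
Chart 2 median avg delay (min) ≈ 20; below-median airports: DEN, LAS. Among those, LAS has the highest on-time rate (%) (≈ 80).

LAS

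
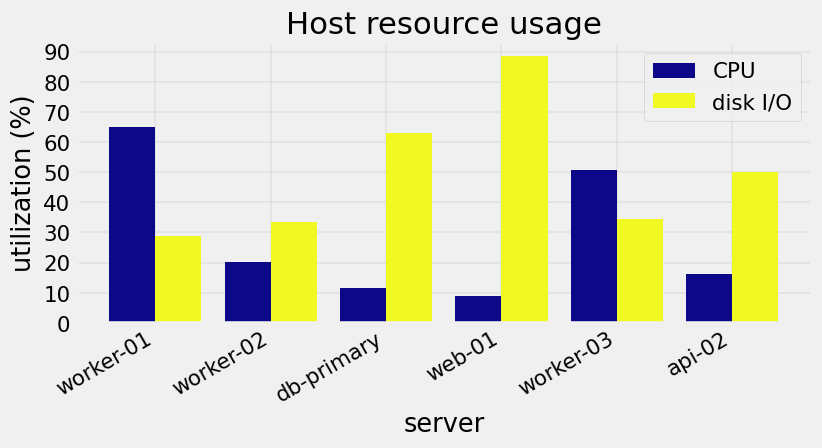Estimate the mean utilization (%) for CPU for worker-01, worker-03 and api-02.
≈ 47

(70 + 50 + 20) / 3 ≈ 47.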